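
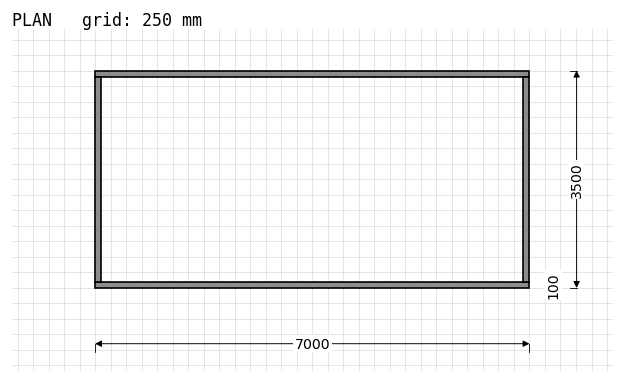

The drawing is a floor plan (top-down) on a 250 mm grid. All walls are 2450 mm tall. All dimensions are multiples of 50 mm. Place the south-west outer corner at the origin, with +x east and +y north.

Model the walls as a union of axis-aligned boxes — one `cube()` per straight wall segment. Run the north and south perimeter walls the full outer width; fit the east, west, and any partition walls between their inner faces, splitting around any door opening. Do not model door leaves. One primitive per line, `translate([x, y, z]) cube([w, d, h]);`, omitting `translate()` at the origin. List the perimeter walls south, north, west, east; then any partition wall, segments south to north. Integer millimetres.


cube([7000, 100, 2450]);
translate([0, 3400, 0]) cube([7000, 100, 2450]);
translate([0, 100, 0]) cube([100, 3300, 2450]);
translate([6900, 100, 0]) cube([100, 3300, 2450]);


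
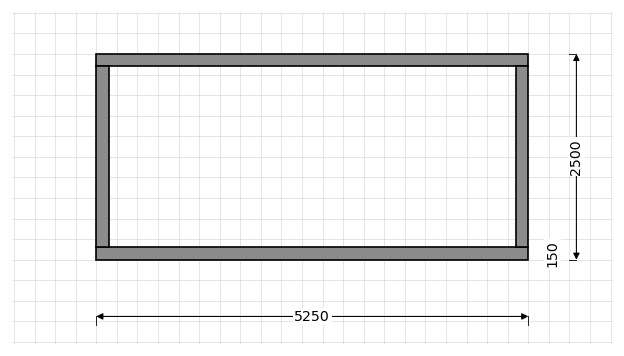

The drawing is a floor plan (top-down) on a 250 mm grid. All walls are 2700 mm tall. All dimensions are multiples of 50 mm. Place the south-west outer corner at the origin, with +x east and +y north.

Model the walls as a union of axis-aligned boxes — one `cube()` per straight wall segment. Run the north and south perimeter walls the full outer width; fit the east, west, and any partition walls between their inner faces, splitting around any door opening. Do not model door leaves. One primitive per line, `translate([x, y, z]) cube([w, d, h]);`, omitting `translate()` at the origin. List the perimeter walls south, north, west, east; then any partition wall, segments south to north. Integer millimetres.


cube([5250, 150, 2700]);
translate([0, 2350, 0]) cube([5250, 150, 2700]);
translate([0, 150, 0]) cube([150, 2200, 2700]);
translate([5100, 150, 0]) cube([150, 2200, 2700]);


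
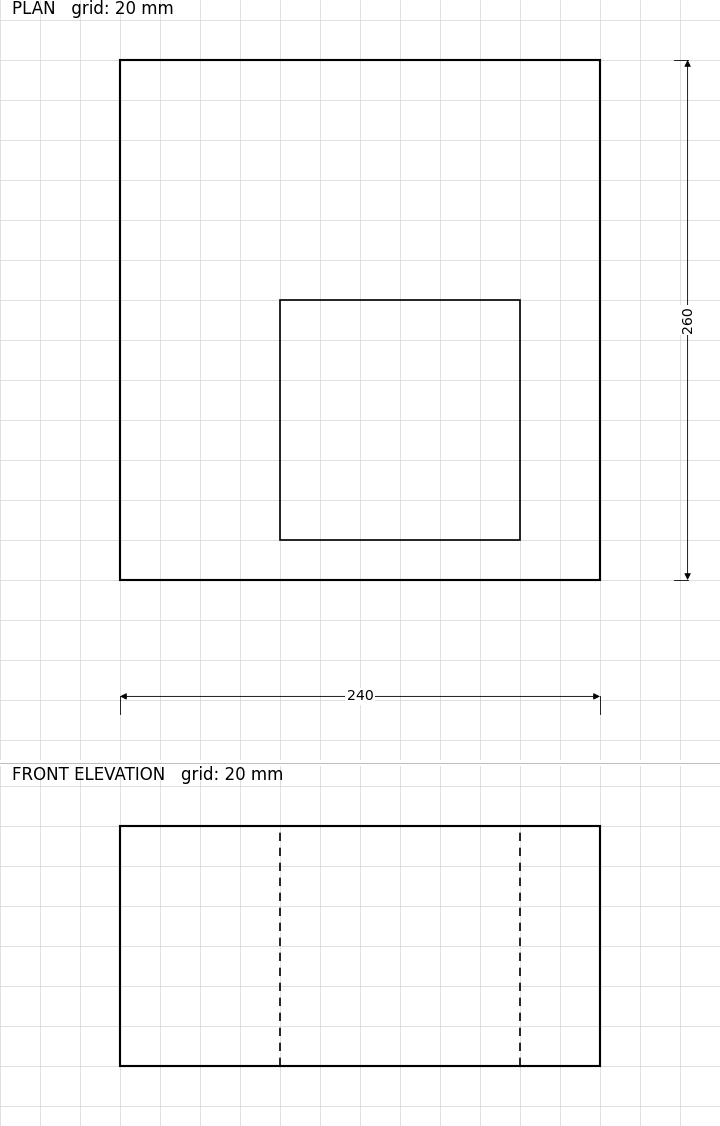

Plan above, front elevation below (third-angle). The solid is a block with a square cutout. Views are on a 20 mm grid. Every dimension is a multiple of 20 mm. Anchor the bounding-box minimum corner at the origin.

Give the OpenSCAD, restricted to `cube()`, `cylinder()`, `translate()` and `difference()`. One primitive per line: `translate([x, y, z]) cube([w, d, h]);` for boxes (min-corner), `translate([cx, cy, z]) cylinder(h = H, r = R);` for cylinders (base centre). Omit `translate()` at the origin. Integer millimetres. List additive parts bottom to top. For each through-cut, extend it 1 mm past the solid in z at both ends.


difference() {
  cube([240, 260, 120]);
  translate([80, 20, -1]) cube([120, 120, 122]);
}


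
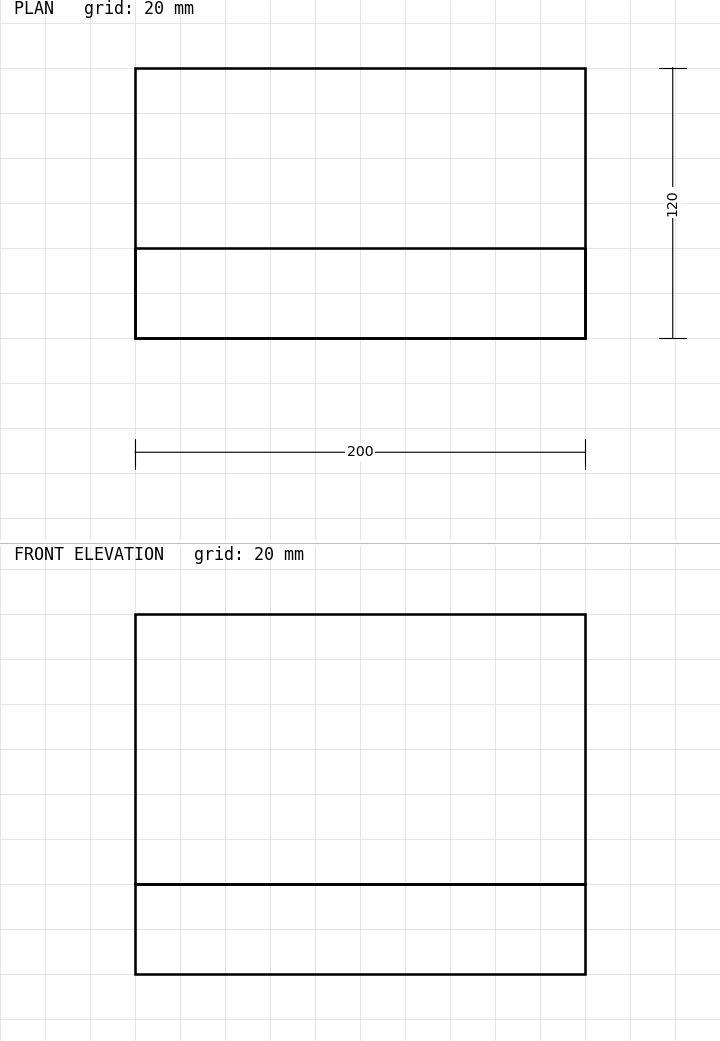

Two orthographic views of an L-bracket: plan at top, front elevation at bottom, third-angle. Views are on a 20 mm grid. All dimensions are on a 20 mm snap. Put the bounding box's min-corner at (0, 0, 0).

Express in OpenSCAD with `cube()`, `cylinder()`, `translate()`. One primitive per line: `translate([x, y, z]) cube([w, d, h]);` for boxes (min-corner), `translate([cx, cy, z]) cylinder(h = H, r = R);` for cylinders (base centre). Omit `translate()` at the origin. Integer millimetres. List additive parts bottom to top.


cube([200, 120, 40]);
translate([0, 0, 40]) cube([200, 40, 120]);


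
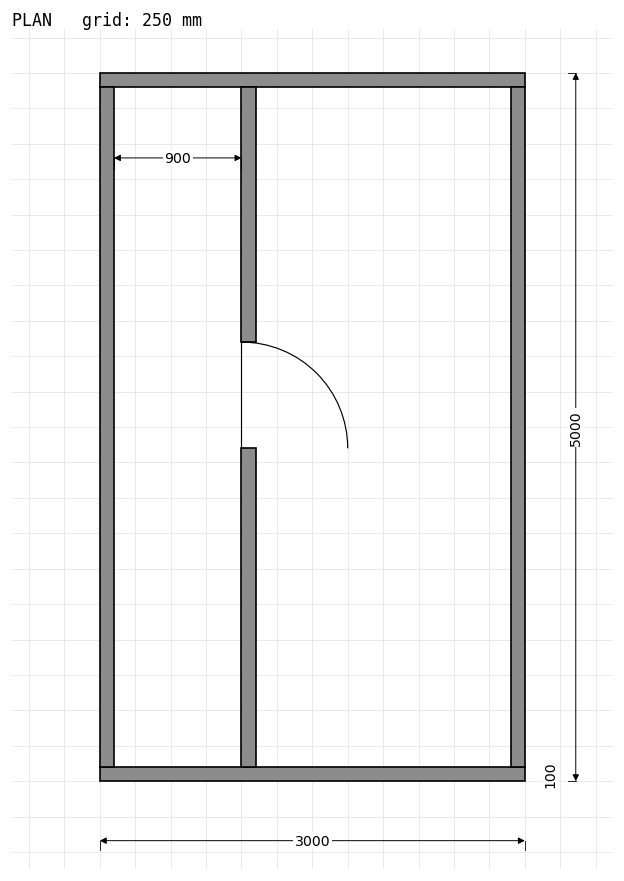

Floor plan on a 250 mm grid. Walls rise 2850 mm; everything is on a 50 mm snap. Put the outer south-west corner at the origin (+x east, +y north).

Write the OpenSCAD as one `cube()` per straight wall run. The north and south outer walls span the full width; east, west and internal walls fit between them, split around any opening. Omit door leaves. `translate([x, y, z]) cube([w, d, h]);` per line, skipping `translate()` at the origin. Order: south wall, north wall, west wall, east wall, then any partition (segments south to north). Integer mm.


cube([3000, 100, 2850]);
translate([0, 4900, 0]) cube([3000, 100, 2850]);
translate([0, 100, 0]) cube([100, 4800, 2850]);
translate([2900, 100, 0]) cube([100, 4800, 2850]);
translate([1000, 100, 0]) cube([100, 2250, 2850]);
translate([1000, 3100, 0]) cube([100, 1800, 2850]);


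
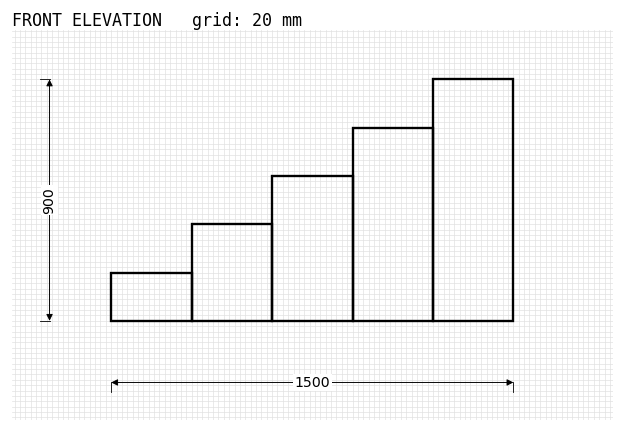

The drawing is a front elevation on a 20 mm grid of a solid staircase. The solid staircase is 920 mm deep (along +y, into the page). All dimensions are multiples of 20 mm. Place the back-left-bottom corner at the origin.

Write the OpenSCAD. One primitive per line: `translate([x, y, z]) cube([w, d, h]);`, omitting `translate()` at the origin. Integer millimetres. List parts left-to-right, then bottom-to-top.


cube([300, 920, 180]);
translate([300, 0, 0]) cube([300, 920, 360]);
translate([600, 0, 0]) cube([300, 920, 540]);
translate([900, 0, 0]) cube([300, 920, 720]);
translate([1200, 0, 0]) cube([300, 920, 900]);


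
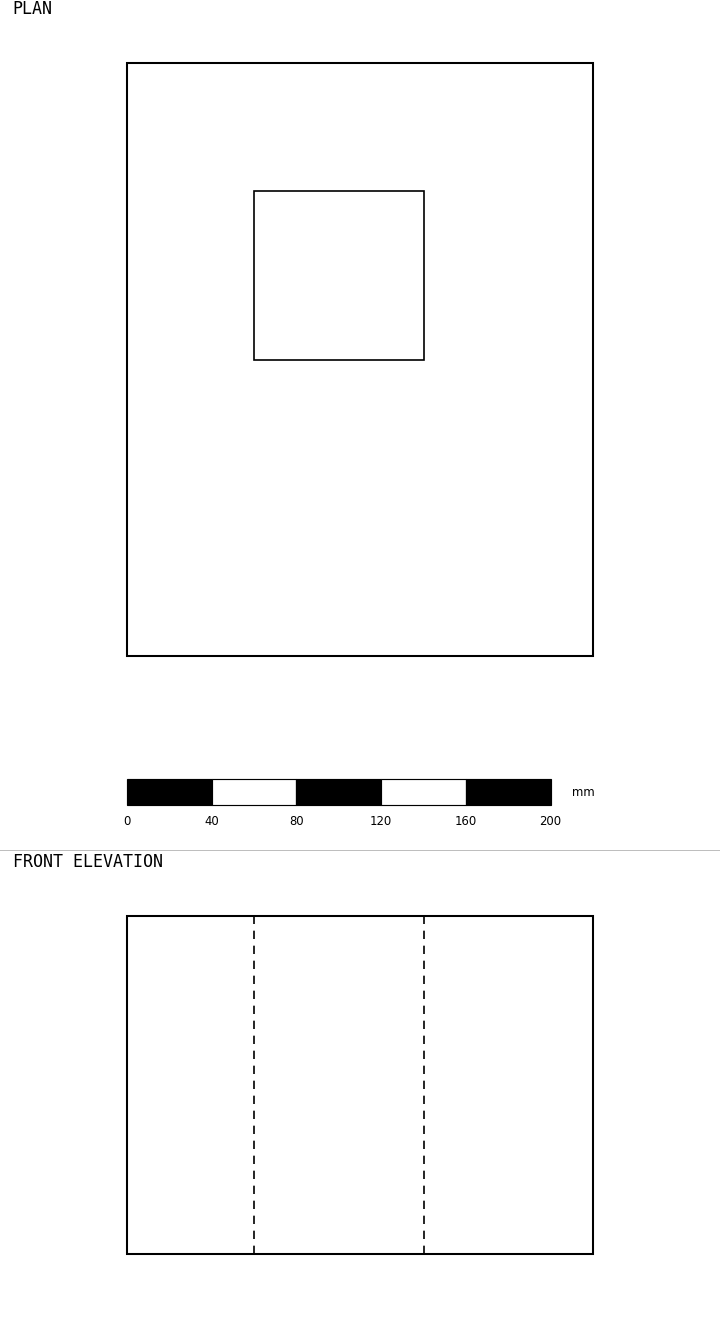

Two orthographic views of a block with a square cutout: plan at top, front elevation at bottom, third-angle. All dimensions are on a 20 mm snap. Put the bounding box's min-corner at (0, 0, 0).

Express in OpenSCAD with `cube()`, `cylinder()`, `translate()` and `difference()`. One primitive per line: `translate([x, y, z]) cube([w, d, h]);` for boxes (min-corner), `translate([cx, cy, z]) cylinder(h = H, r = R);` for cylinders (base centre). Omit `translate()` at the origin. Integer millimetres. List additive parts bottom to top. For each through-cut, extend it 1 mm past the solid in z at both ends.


difference() {
  cube([220, 280, 160]);
  translate([60, 140, -1]) cube([80, 80, 162]);
}


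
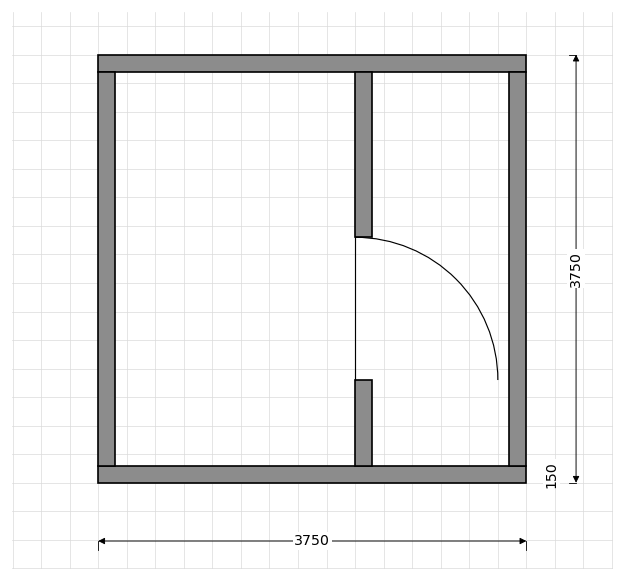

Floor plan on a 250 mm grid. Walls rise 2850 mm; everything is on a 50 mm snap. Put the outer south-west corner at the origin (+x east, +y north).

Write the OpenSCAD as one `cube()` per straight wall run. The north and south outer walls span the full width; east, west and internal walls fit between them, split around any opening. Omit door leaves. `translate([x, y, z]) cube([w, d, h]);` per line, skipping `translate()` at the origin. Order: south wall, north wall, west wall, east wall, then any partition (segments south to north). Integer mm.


cube([3750, 150, 2850]);
translate([0, 3600, 0]) cube([3750, 150, 2850]);
translate([0, 150, 0]) cube([150, 3450, 2850]);
translate([3600, 150, 0]) cube([150, 3450, 2850]);
translate([2250, 150, 0]) cube([150, 750, 2850]);
translate([2250, 2150, 0]) cube([150, 1450, 2850]);


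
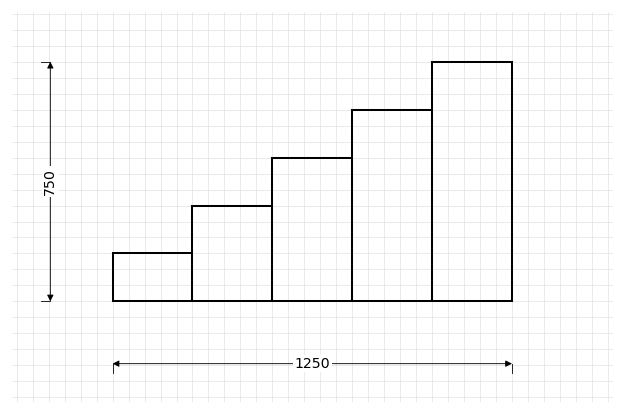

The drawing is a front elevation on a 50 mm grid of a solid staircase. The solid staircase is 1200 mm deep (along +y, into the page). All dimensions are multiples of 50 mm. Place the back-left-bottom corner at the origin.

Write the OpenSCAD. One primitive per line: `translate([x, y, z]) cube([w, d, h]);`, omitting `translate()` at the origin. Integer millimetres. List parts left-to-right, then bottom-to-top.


cube([250, 1200, 150]);
translate([250, 0, 0]) cube([250, 1200, 300]);
translate([500, 0, 0]) cube([250, 1200, 450]);
translate([750, 0, 0]) cube([250, 1200, 600]);
translate([1000, 0, 0]) cube([250, 1200, 750]);


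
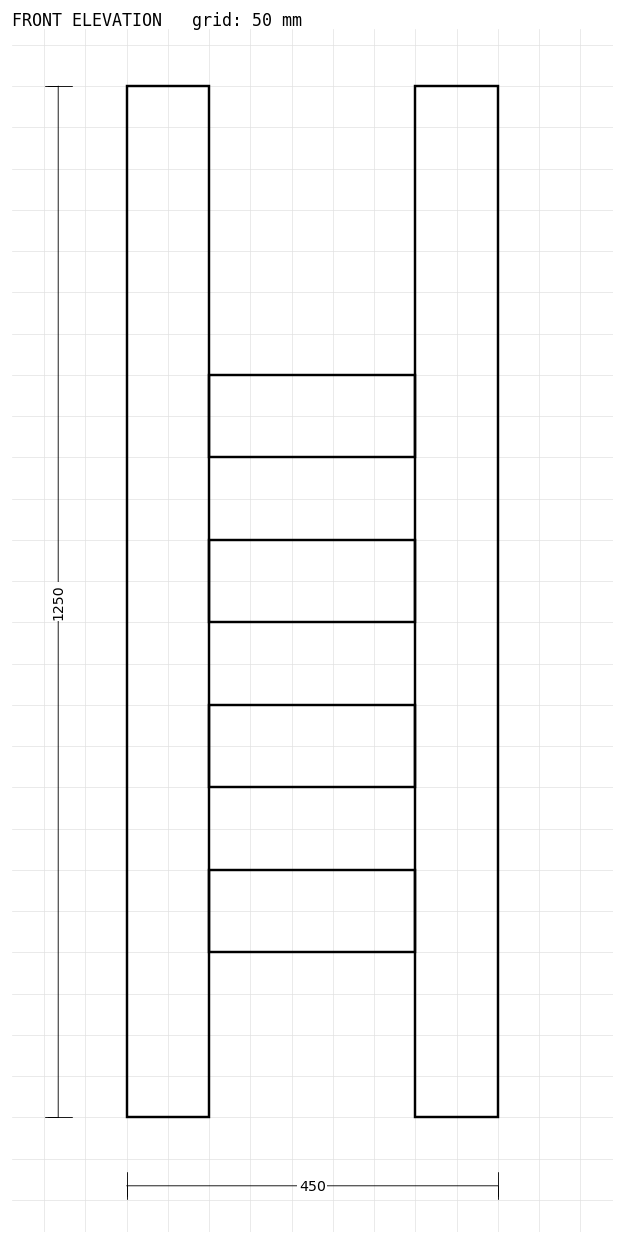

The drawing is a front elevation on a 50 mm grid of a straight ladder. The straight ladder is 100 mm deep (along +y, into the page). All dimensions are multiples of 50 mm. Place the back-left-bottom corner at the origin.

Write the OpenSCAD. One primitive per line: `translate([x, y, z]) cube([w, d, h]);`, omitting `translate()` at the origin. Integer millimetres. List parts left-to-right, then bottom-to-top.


cube([100, 100, 1250]);
translate([100, 0, 200]) cube([250, 100, 100]);
translate([100, 0, 400]) cube([250, 100, 100]);
translate([100, 0, 600]) cube([250, 100, 100]);
translate([100, 0, 800]) cube([250, 100, 100]);
translate([350, 0, 0]) cube([100, 100, 1250]);


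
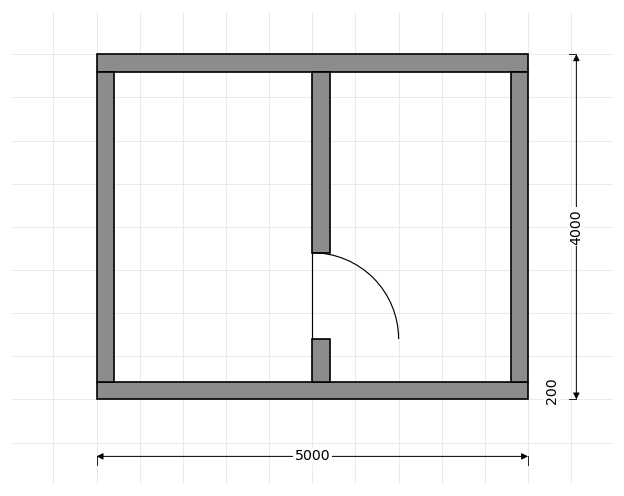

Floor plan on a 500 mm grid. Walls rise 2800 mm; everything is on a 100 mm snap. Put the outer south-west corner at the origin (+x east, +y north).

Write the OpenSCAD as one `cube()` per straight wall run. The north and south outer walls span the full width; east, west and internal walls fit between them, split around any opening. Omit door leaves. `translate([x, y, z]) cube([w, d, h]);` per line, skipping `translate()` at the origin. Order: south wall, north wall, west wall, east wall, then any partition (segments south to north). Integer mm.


cube([5000, 200, 2800]);
translate([0, 3800, 0]) cube([5000, 200, 2800]);
translate([0, 200, 0]) cube([200, 3600, 2800]);
translate([4800, 200, 0]) cube([200, 3600, 2800]);
translate([2500, 200, 0]) cube([200, 500, 2800]);
translate([2500, 1700, 0]) cube([200, 2100, 2800]);


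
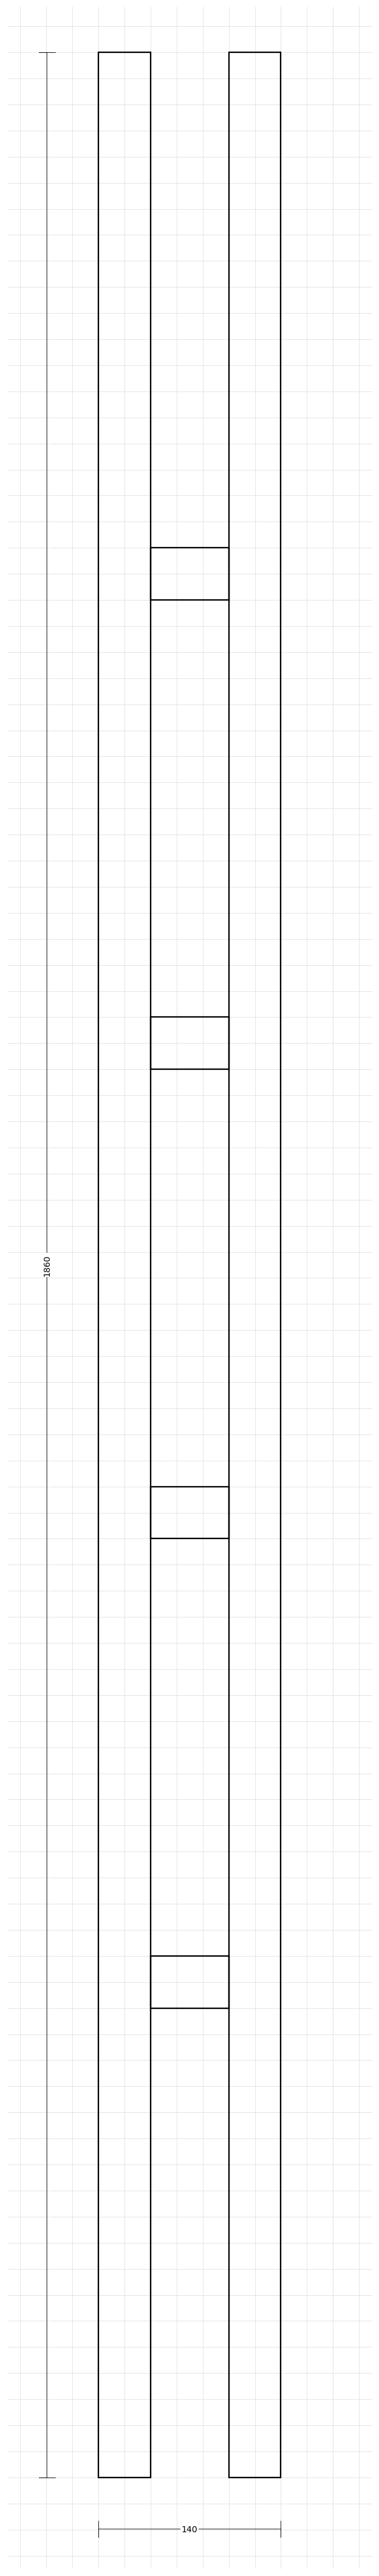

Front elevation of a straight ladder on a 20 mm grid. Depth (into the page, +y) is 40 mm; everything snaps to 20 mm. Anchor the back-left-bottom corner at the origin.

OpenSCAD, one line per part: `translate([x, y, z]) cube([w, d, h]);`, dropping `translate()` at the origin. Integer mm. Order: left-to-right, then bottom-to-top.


cube([40, 40, 1860]);
translate([40, 0, 360]) cube([60, 40, 40]);
translate([40, 0, 720]) cube([60, 40, 40]);
translate([40, 0, 1080]) cube([60, 40, 40]);
translate([40, 0, 1440]) cube([60, 40, 40]);
translate([100, 0, 0]) cube([40, 40, 1860]);


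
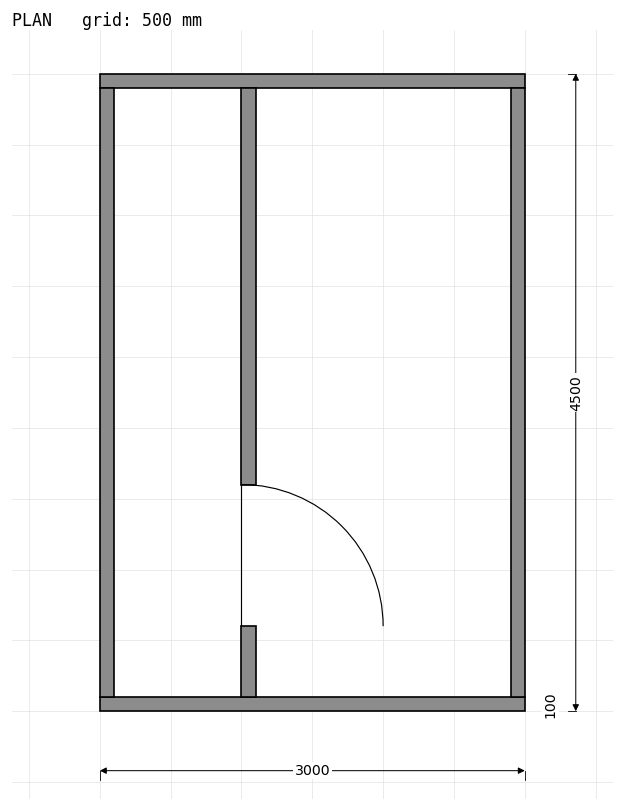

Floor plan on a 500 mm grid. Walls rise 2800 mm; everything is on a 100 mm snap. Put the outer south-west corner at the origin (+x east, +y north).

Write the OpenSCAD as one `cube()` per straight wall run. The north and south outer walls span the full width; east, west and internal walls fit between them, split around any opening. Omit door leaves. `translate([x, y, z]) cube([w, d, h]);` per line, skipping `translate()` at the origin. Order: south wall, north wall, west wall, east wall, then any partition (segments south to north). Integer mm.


cube([3000, 100, 2800]);
translate([0, 4400, 0]) cube([3000, 100, 2800]);
translate([0, 100, 0]) cube([100, 4300, 2800]);
translate([2900, 100, 0]) cube([100, 4300, 2800]);
translate([1000, 100, 0]) cube([100, 500, 2800]);
translate([1000, 1600, 0]) cube([100, 2800, 2800]);


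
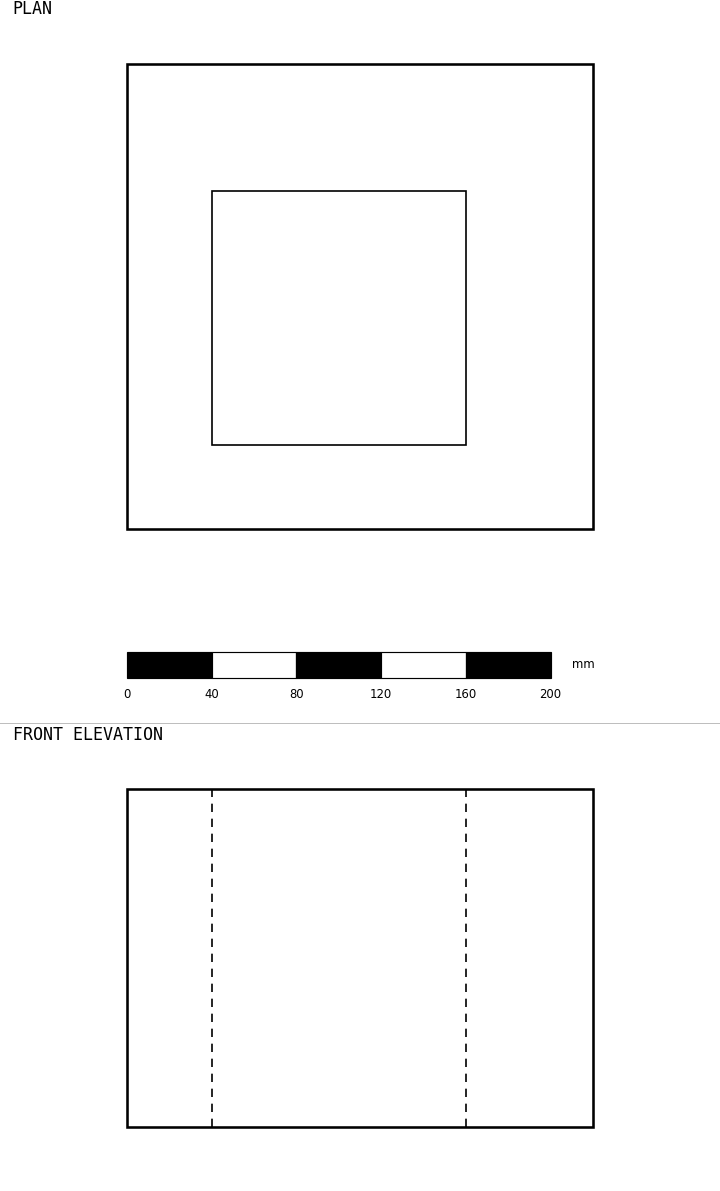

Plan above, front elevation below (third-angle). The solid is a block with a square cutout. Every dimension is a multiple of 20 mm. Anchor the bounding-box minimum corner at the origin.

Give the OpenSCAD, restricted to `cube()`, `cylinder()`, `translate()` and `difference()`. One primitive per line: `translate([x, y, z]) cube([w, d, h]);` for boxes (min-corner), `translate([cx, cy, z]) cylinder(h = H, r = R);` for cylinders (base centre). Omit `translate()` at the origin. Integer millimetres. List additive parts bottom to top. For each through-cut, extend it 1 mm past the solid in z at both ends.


difference() {
  cube([220, 220, 160]);
  translate([40, 40, -1]) cube([120, 120, 162]);
}


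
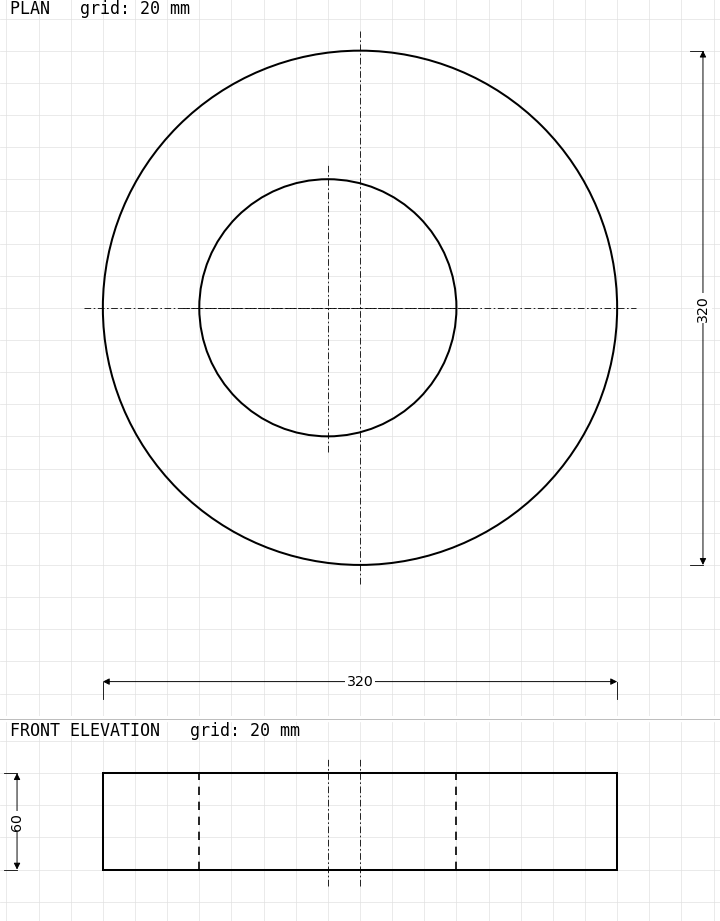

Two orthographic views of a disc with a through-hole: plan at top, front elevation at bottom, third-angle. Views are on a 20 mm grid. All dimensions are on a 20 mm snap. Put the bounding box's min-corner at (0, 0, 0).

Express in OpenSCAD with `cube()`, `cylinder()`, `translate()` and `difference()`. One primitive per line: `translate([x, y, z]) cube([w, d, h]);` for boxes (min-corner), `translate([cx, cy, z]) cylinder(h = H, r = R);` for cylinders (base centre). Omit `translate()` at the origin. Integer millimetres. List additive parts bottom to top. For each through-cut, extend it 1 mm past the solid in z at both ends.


difference() {
  translate([160, 160, 0]) cylinder(h = 60, r = 160);
  translate([140, 160, -1]) cylinder(h = 62, r = 80);
}


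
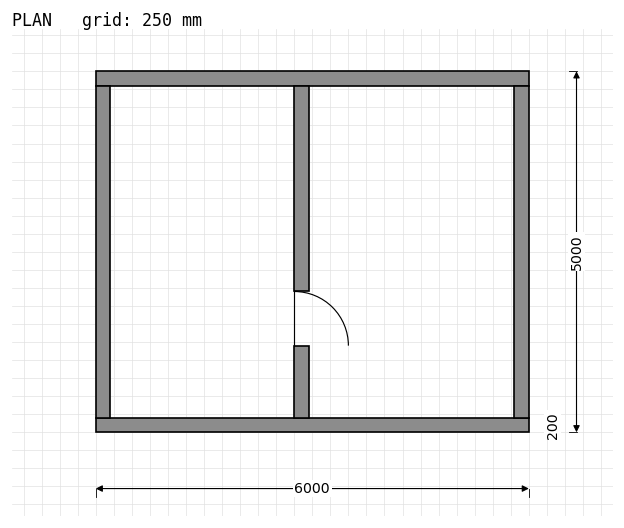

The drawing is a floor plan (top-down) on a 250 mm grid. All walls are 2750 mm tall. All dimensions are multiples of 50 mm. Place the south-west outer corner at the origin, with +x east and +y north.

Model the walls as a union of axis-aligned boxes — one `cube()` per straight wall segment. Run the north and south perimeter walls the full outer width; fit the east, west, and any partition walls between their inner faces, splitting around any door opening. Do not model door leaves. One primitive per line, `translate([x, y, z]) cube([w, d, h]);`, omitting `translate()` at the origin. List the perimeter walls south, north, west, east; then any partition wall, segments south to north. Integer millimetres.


cube([6000, 200, 2750]);
translate([0, 4800, 0]) cube([6000, 200, 2750]);
translate([0, 200, 0]) cube([200, 4600, 2750]);
translate([5800, 200, 0]) cube([200, 4600, 2750]);
translate([2750, 200, 0]) cube([200, 1000, 2750]);
translate([2750, 1950, 0]) cube([200, 2850, 2750]);


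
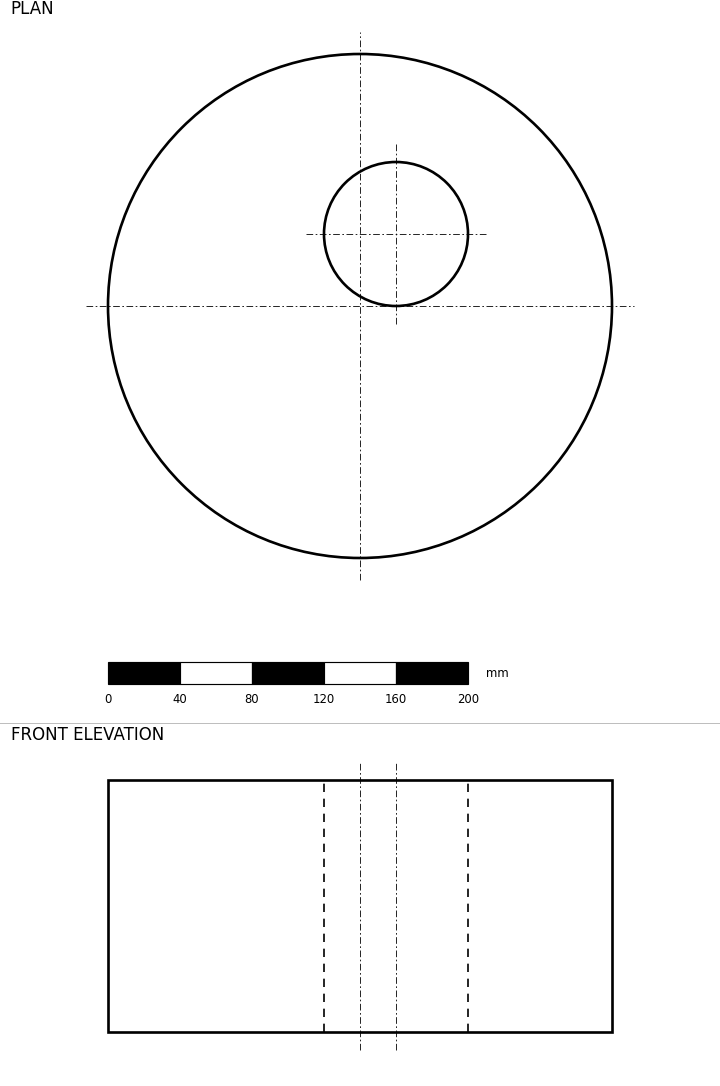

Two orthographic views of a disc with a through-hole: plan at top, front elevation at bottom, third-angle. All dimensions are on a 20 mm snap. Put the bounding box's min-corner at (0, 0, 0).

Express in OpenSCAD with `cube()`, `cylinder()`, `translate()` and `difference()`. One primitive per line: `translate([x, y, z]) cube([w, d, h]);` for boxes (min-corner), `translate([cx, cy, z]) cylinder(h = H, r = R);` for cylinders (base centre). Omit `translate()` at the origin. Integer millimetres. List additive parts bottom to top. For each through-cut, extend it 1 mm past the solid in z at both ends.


difference() {
  translate([140, 140, 0]) cylinder(h = 140, r = 140);
  translate([160, 180, -1]) cylinder(h = 142, r = 40);
}


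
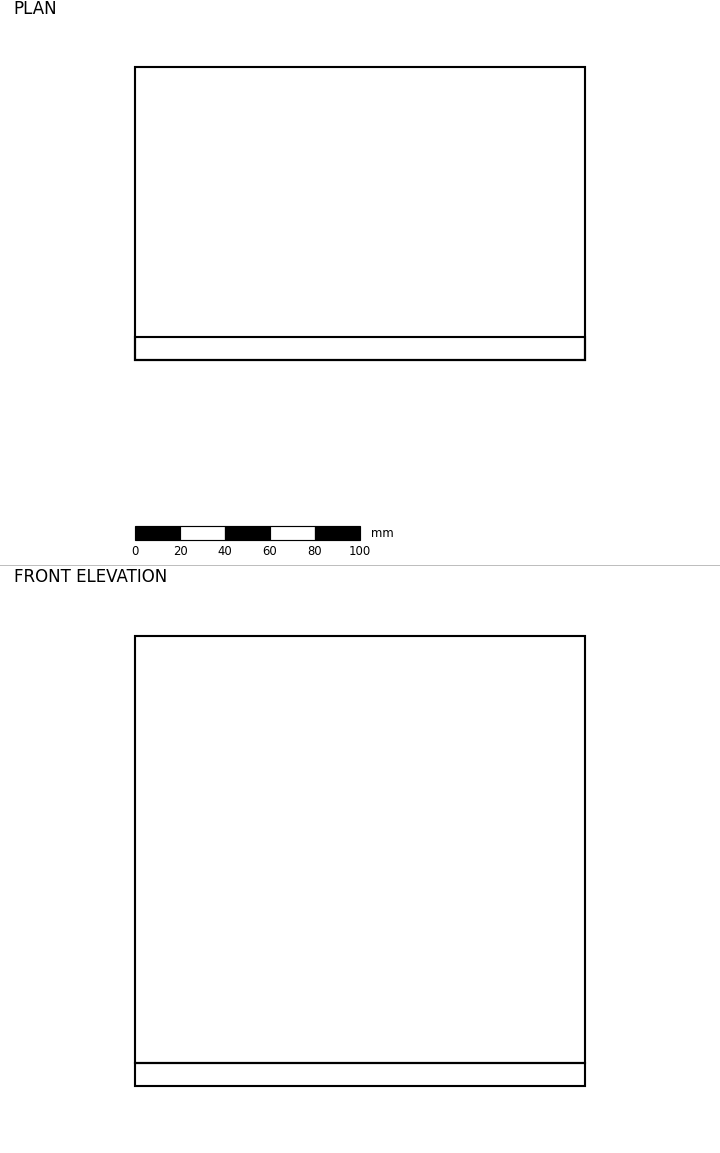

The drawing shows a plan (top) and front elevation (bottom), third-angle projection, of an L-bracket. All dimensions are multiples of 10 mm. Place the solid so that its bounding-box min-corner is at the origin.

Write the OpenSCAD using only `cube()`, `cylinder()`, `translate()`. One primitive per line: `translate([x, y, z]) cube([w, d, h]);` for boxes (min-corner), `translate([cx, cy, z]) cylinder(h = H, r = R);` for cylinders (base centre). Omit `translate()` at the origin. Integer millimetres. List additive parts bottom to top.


cube([200, 130, 10]);
translate([0, 0, 10]) cube([200, 10, 190]);


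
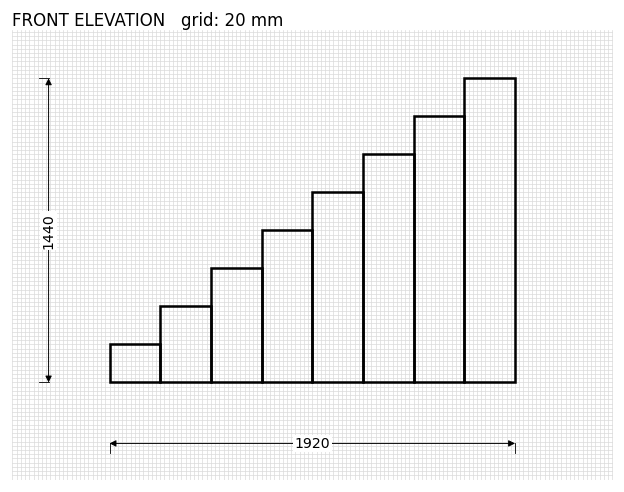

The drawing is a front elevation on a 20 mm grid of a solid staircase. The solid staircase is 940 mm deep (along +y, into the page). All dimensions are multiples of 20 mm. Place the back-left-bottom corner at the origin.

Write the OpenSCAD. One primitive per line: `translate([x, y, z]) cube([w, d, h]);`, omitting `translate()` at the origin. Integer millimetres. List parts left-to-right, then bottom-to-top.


cube([240, 940, 180]);
translate([240, 0, 0]) cube([240, 940, 360]);
translate([480, 0, 0]) cube([240, 940, 540]);
translate([720, 0, 0]) cube([240, 940, 720]);
translate([960, 0, 0]) cube([240, 940, 900]);
translate([1200, 0, 0]) cube([240, 940, 1080]);
translate([1440, 0, 0]) cube([240, 940, 1260]);
translate([1680, 0, 0]) cube([240, 940, 1440]);


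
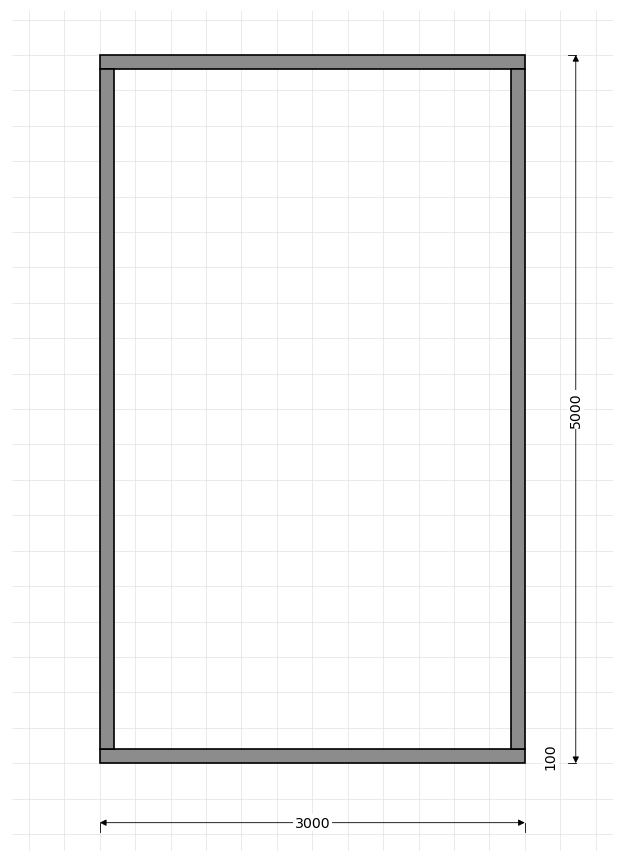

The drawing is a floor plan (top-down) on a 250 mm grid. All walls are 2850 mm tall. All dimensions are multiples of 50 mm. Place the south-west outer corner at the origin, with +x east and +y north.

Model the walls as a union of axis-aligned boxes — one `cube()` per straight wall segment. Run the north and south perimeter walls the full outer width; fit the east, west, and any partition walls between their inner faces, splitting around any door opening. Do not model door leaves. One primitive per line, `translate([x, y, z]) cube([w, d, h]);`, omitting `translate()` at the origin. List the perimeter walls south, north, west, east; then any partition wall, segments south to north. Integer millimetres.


cube([3000, 100, 2850]);
translate([0, 4900, 0]) cube([3000, 100, 2850]);
translate([0, 100, 0]) cube([100, 4800, 2850]);
translate([2900, 100, 0]) cube([100, 4800, 2850]);


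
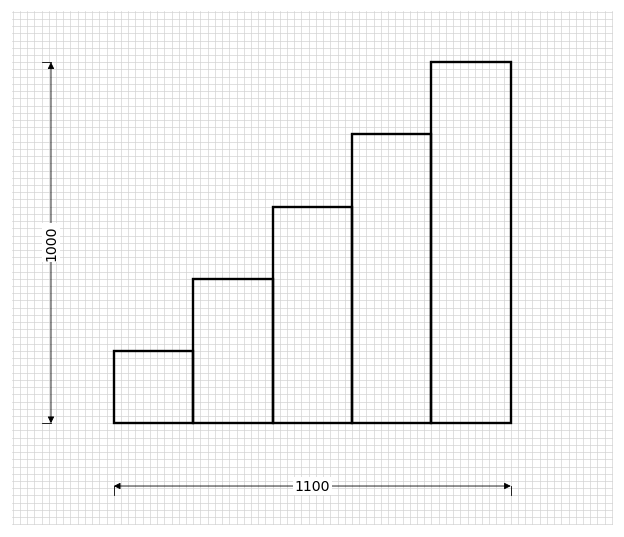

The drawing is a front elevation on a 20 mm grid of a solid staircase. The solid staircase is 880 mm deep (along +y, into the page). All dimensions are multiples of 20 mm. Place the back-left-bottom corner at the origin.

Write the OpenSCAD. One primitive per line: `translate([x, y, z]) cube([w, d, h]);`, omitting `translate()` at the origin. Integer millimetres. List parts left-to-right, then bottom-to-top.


cube([220, 880, 200]);
translate([220, 0, 0]) cube([220, 880, 400]);
translate([440, 0, 0]) cube([220, 880, 600]);
translate([660, 0, 0]) cube([220, 880, 800]);
translate([880, 0, 0]) cube([220, 880, 1000]);


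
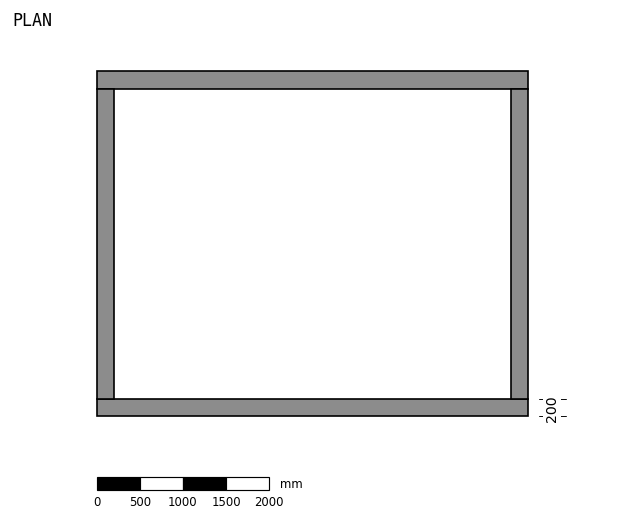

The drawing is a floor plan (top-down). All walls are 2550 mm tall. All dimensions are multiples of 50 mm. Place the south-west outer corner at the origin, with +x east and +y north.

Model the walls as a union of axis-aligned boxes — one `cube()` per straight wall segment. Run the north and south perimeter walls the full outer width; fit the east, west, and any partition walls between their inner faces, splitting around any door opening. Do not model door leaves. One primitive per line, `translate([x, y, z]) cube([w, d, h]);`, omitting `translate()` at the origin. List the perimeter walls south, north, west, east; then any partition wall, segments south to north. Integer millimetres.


cube([5000, 200, 2550]);
translate([0, 3800, 0]) cube([5000, 200, 2550]);
translate([0, 200, 0]) cube([200, 3600, 2550]);
translate([4800, 200, 0]) cube([200, 3600, 2550]);


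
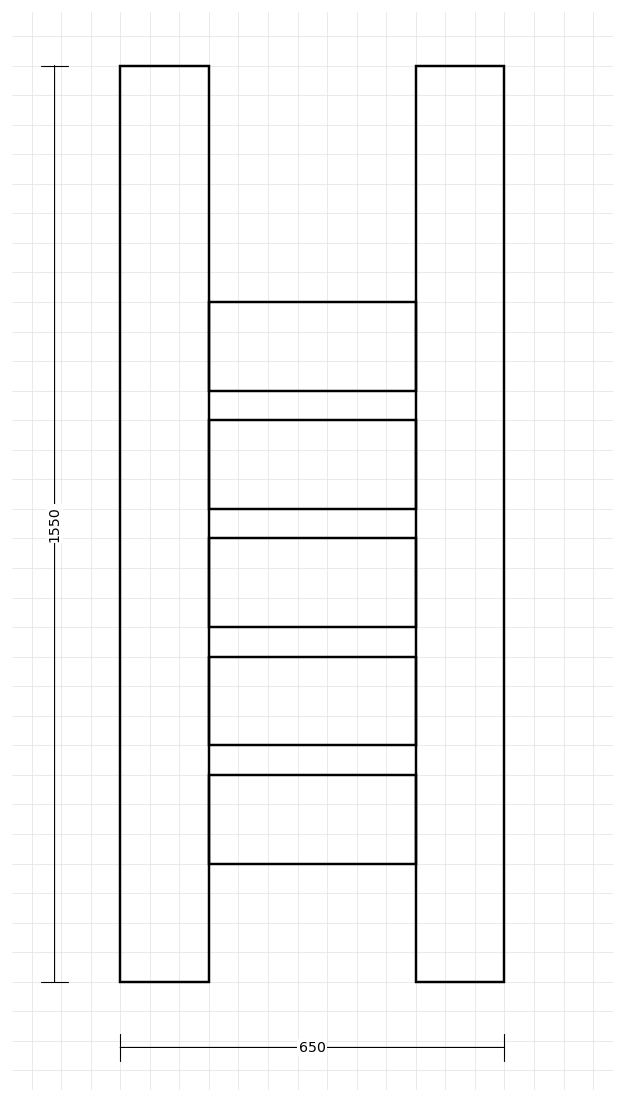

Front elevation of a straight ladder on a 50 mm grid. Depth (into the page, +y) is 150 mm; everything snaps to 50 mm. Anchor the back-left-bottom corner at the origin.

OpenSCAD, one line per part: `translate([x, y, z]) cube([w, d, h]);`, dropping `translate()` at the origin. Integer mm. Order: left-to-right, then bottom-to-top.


cube([150, 150, 1550]);
translate([150, 0, 200]) cube([350, 150, 150]);
translate([150, 0, 400]) cube([350, 150, 150]);
translate([150, 0, 600]) cube([350, 150, 150]);
translate([150, 0, 800]) cube([350, 150, 150]);
translate([150, 0, 1000]) cube([350, 150, 150]);
translate([500, 0, 0]) cube([150, 150, 1550]);


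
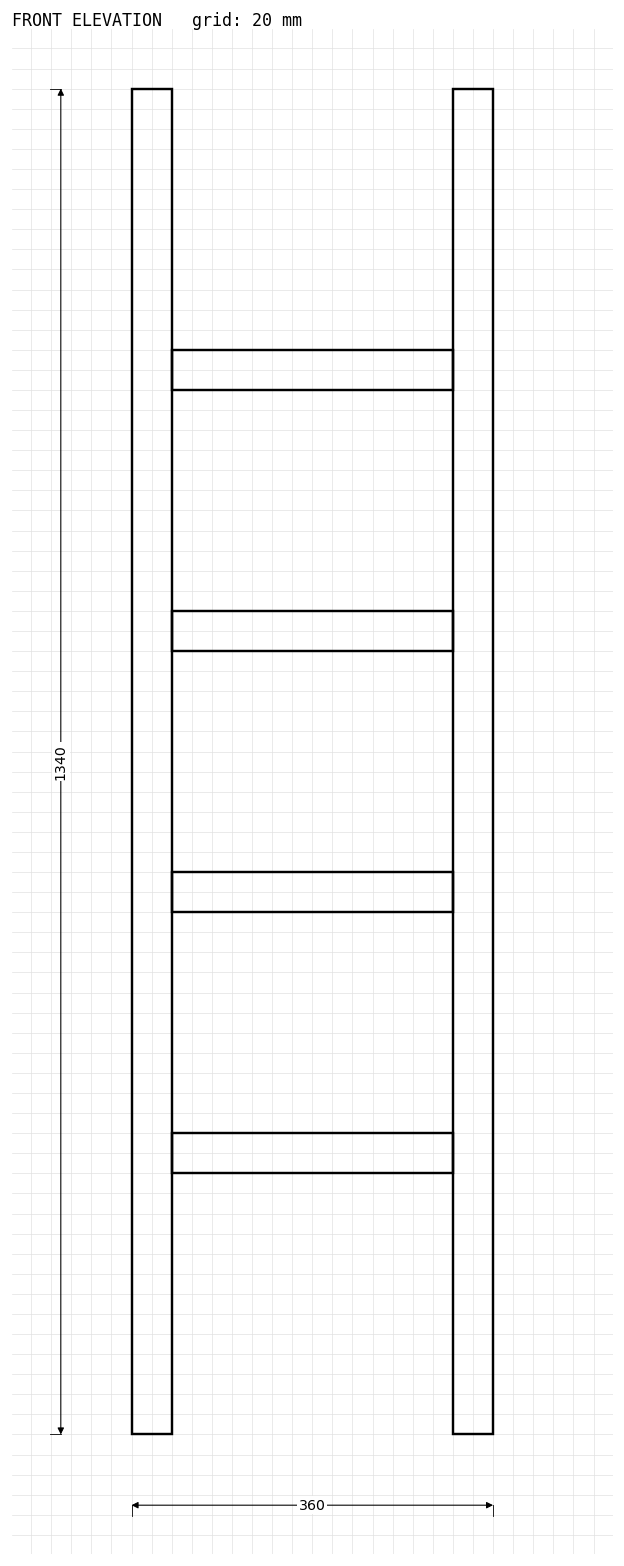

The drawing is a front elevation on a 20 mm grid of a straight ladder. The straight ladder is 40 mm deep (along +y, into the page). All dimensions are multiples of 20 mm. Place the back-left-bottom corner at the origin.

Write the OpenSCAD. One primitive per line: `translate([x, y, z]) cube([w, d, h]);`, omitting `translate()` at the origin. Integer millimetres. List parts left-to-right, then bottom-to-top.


cube([40, 40, 1340]);
translate([40, 0, 260]) cube([280, 40, 40]);
translate([40, 0, 520]) cube([280, 40, 40]);
translate([40, 0, 780]) cube([280, 40, 40]);
translate([40, 0, 1040]) cube([280, 40, 40]);
translate([320, 0, 0]) cube([40, 40, 1340]);


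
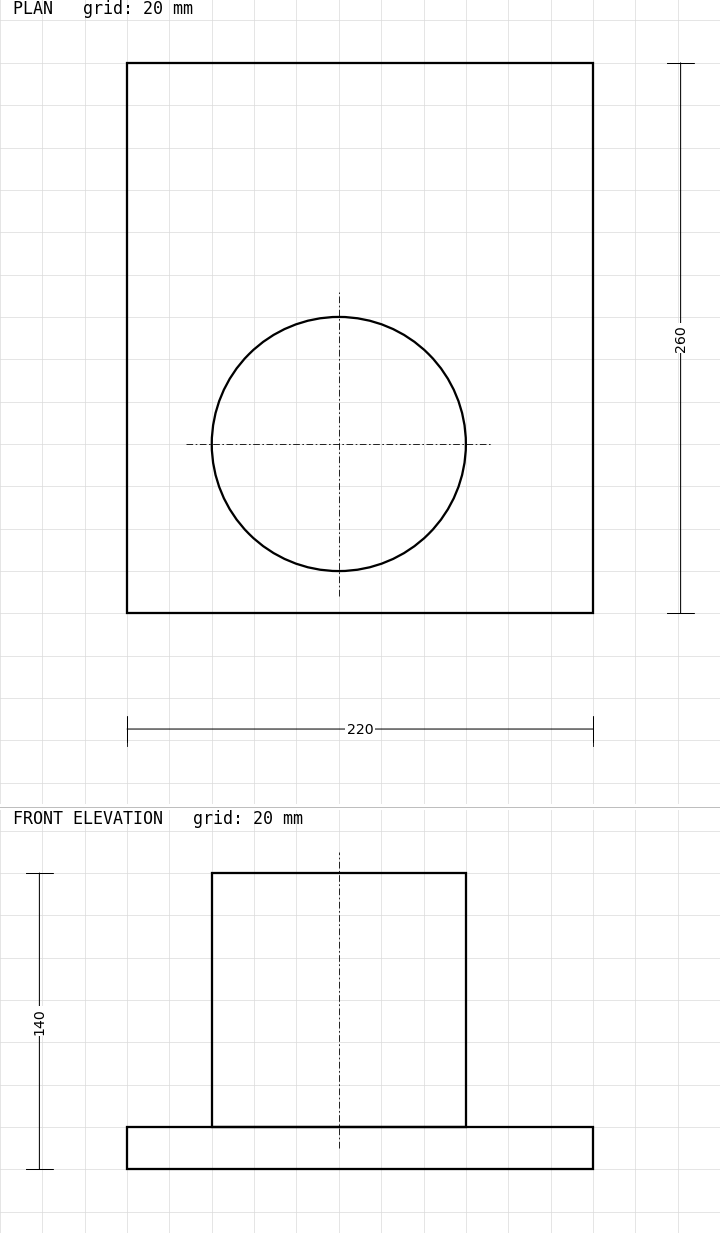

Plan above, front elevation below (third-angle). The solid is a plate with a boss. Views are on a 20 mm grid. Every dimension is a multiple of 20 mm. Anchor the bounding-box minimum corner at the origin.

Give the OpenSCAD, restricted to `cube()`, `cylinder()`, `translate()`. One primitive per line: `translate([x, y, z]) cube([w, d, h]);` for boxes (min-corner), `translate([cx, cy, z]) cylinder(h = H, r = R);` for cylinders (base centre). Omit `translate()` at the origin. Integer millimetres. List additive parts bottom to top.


cube([220, 260, 20]);
translate([100, 80, 20]) cylinder(h = 120, r = 60);


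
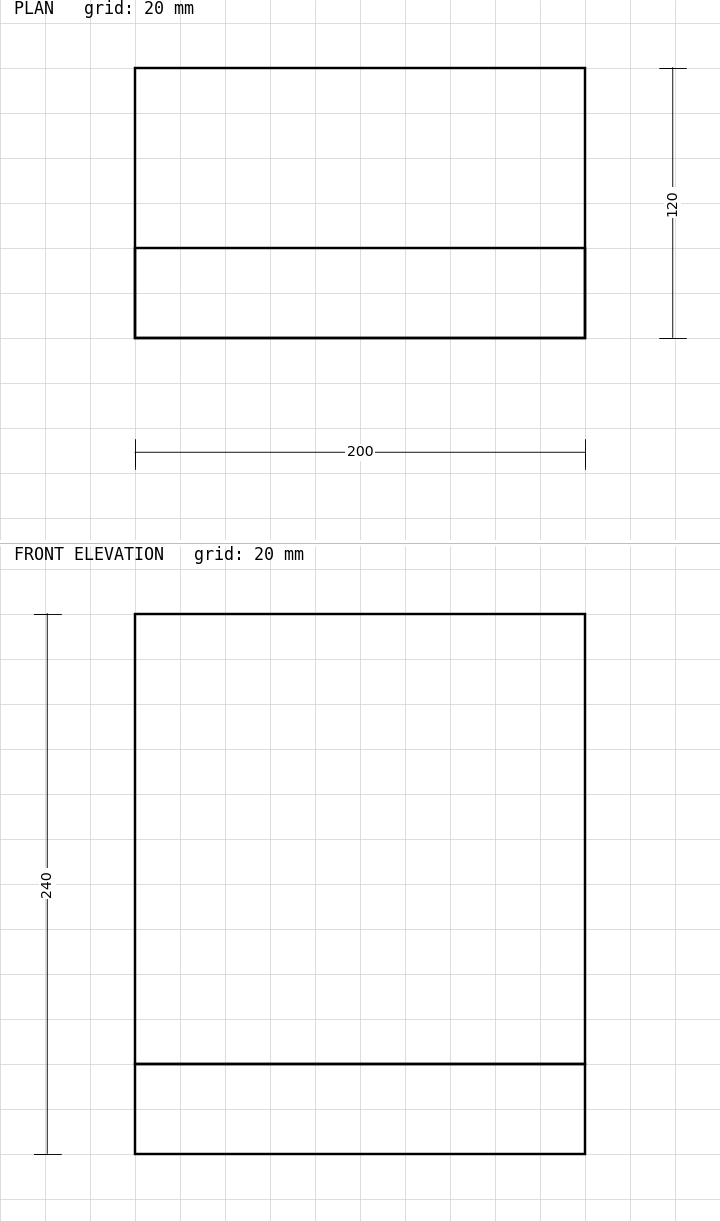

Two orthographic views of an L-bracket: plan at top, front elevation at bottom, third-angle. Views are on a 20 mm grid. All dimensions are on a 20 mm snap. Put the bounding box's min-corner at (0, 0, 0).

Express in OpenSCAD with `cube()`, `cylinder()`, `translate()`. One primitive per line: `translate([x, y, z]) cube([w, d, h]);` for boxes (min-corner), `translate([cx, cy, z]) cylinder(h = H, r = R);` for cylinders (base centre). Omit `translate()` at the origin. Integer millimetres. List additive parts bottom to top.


cube([200, 120, 40]);
translate([0, 0, 40]) cube([200, 40, 200]);


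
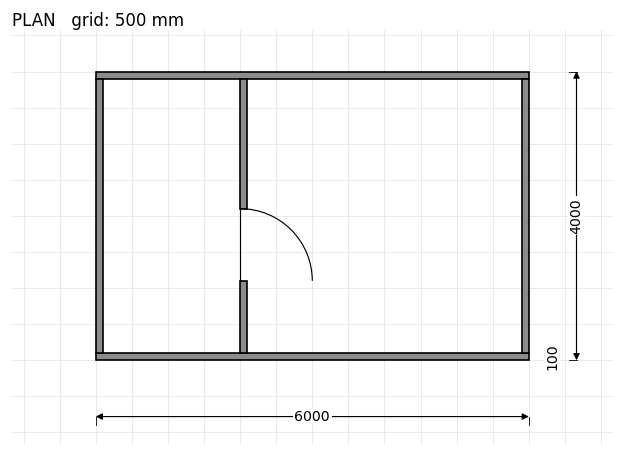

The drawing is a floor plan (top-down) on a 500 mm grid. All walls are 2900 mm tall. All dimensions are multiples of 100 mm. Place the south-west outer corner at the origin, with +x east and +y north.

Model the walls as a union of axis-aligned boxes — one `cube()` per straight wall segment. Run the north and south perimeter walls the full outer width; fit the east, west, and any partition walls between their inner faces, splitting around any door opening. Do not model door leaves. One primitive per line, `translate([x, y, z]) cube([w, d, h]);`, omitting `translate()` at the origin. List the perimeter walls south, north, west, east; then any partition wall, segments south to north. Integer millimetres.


cube([6000, 100, 2900]);
translate([0, 3900, 0]) cube([6000, 100, 2900]);
translate([0, 100, 0]) cube([100, 3800, 2900]);
translate([5900, 100, 0]) cube([100, 3800, 2900]);
translate([2000, 100, 0]) cube([100, 1000, 2900]);
translate([2000, 2100, 0]) cube([100, 1800, 2900]);


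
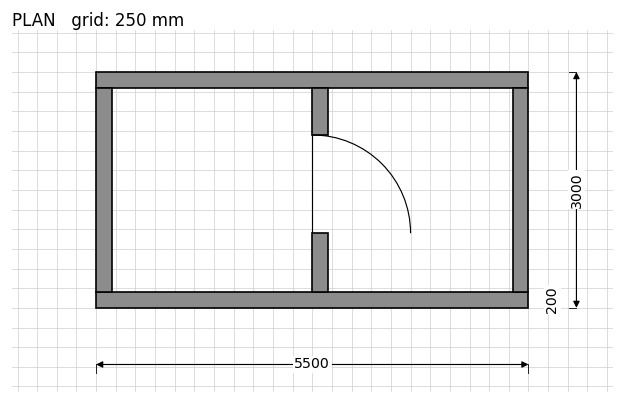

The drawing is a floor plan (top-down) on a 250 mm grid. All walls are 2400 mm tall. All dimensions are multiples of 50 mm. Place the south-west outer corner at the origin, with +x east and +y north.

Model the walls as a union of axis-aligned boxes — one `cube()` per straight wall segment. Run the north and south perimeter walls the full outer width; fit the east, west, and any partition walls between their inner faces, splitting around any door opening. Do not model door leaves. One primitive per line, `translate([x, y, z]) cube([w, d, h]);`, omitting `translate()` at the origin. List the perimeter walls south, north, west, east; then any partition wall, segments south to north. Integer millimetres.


cube([5500, 200, 2400]);
translate([0, 2800, 0]) cube([5500, 200, 2400]);
translate([0, 200, 0]) cube([200, 2600, 2400]);
translate([5300, 200, 0]) cube([200, 2600, 2400]);
translate([2750, 200, 0]) cube([200, 750, 2400]);
translate([2750, 2200, 0]) cube([200, 600, 2400]);


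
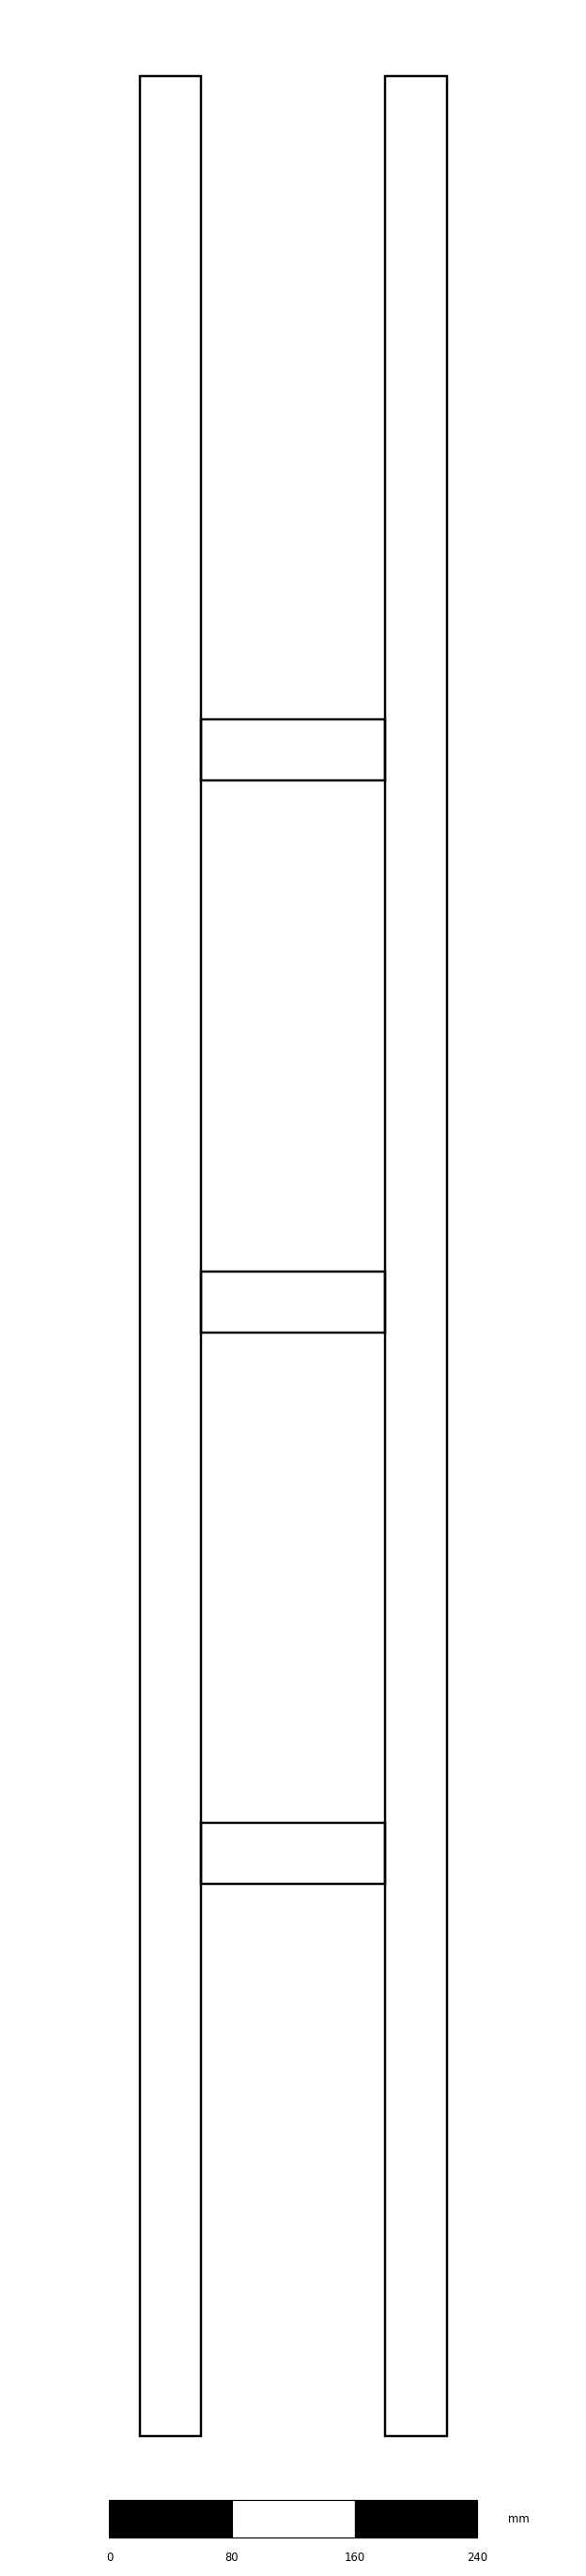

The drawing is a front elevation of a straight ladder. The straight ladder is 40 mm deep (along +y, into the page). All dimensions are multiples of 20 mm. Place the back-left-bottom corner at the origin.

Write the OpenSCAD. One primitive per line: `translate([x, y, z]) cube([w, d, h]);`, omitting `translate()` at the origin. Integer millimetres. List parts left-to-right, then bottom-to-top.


cube([40, 40, 1540]);
translate([40, 0, 360]) cube([120, 40, 40]);
translate([40, 0, 720]) cube([120, 40, 40]);
translate([40, 0, 1080]) cube([120, 40, 40]);
translate([160, 0, 0]) cube([40, 40, 1540]);


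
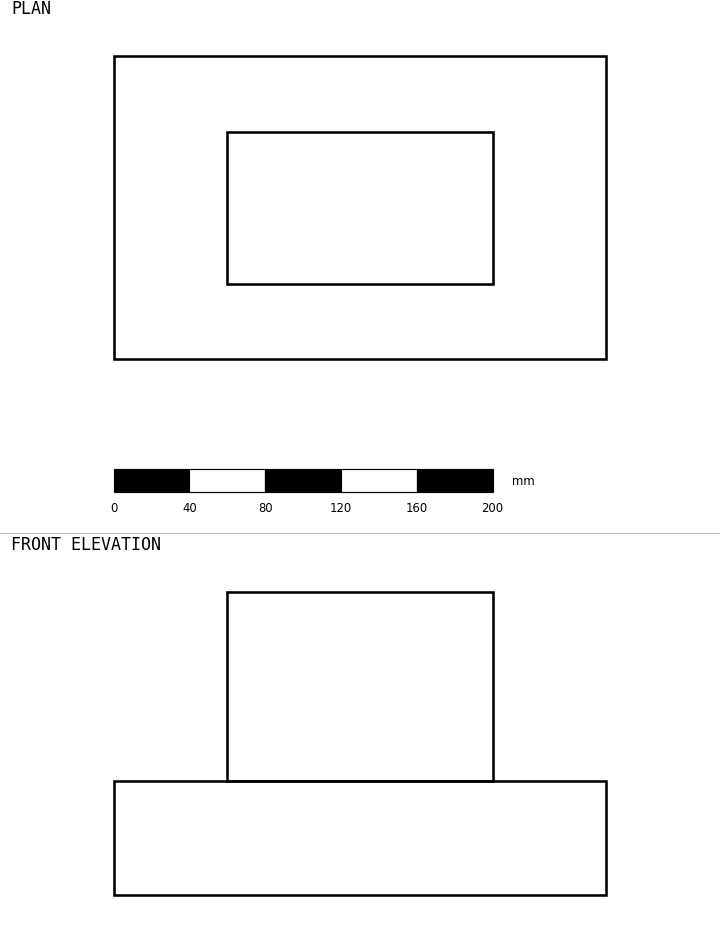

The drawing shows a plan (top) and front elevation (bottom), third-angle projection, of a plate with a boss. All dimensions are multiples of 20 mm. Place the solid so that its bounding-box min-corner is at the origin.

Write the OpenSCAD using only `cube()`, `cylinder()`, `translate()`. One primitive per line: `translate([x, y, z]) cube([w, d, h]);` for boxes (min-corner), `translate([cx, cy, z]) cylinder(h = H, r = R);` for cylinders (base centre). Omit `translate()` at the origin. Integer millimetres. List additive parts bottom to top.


cube([260, 160, 60]);
translate([60, 40, 60]) cube([140, 80, 100]);


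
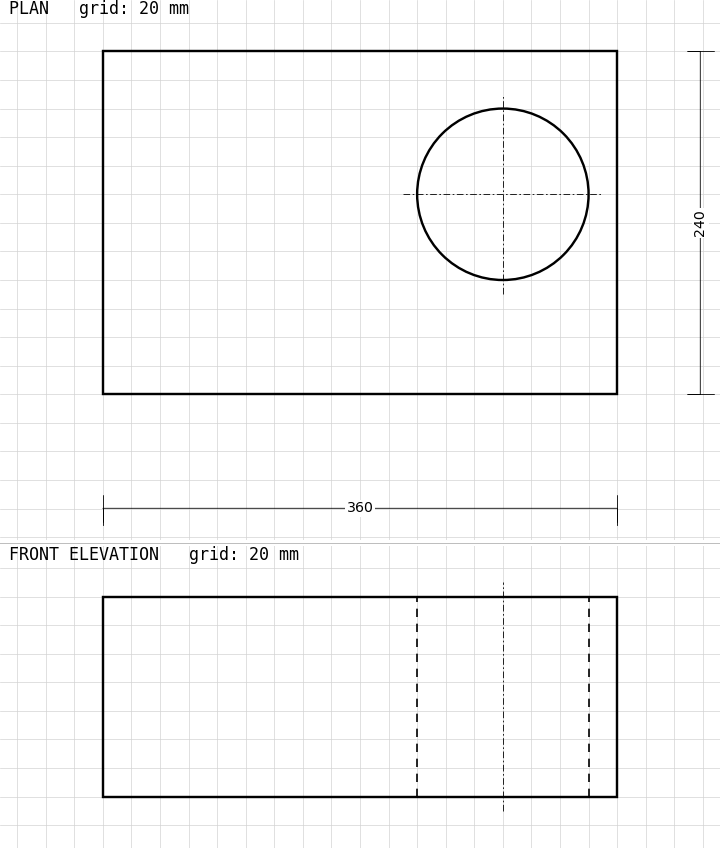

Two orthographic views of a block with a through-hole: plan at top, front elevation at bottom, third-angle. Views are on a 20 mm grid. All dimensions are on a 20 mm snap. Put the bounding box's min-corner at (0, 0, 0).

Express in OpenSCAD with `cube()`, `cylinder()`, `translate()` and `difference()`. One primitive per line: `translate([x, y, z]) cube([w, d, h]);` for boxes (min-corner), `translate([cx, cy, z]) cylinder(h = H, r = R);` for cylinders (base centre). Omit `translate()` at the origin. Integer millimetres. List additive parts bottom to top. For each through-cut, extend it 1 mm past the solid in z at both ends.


difference() {
  cube([360, 240, 140]);
  translate([280, 140, -1]) cylinder(h = 142, r = 60);
}


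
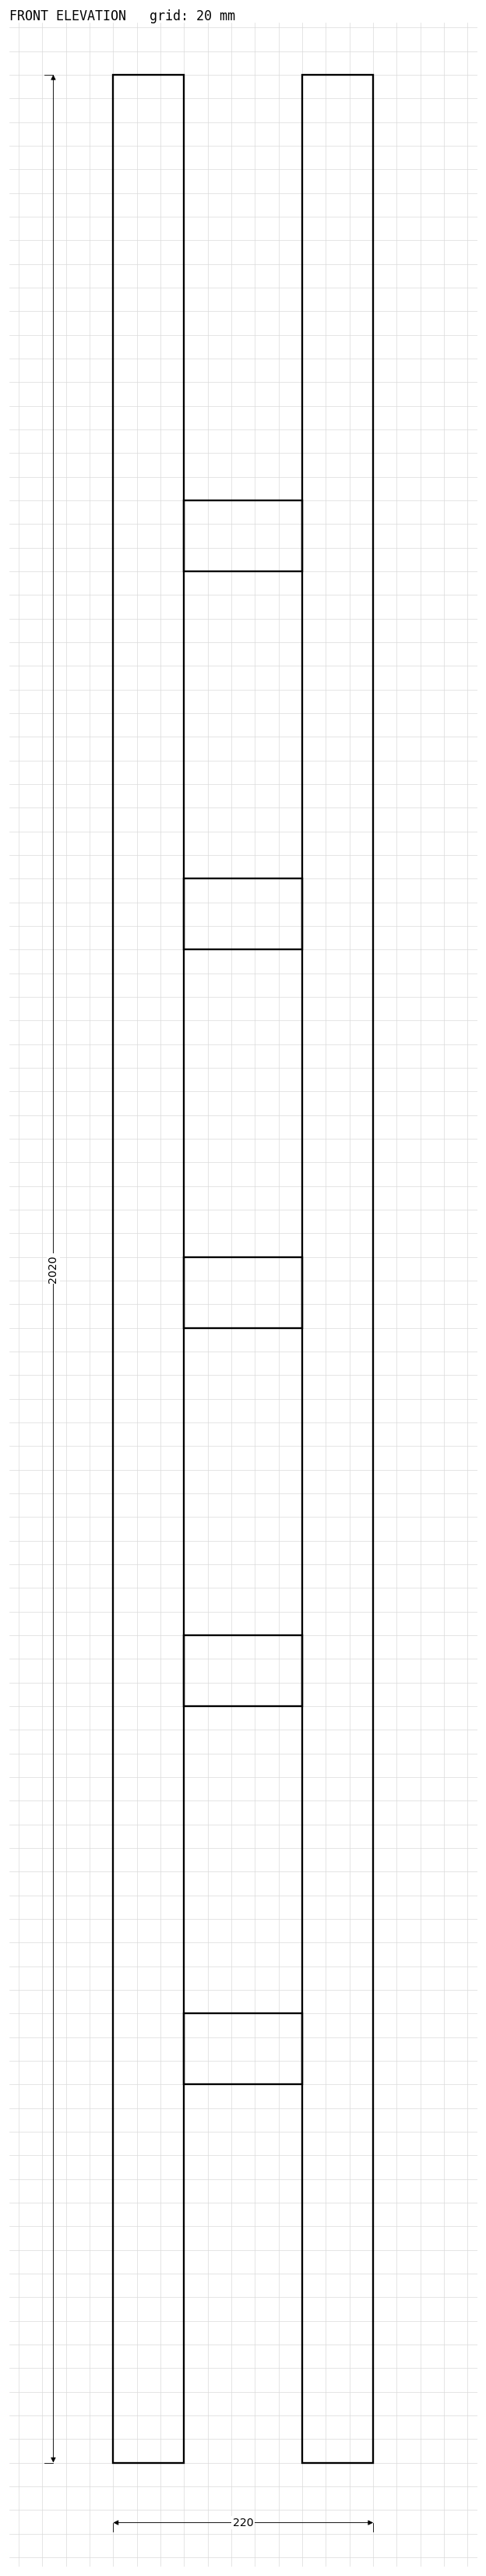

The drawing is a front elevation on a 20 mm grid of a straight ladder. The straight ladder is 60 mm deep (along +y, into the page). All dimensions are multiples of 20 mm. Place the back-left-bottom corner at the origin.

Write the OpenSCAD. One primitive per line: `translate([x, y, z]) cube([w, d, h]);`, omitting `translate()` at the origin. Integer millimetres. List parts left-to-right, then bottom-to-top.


cube([60, 60, 2020]);
translate([60, 0, 320]) cube([100, 60, 60]);
translate([60, 0, 640]) cube([100, 60, 60]);
translate([60, 0, 960]) cube([100, 60, 60]);
translate([60, 0, 1280]) cube([100, 60, 60]);
translate([60, 0, 1600]) cube([100, 60, 60]);
translate([160, 0, 0]) cube([60, 60, 2020]);


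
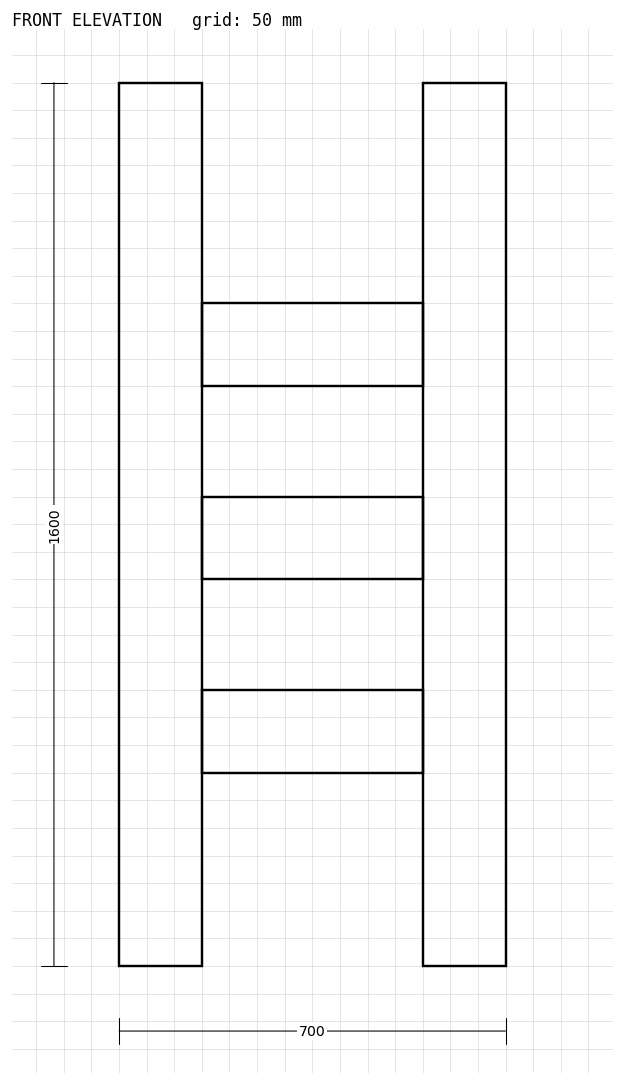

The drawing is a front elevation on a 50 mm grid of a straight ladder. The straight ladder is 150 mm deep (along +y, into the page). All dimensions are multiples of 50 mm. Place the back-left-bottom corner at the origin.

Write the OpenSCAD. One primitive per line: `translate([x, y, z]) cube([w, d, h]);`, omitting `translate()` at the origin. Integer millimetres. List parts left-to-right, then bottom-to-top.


cube([150, 150, 1600]);
translate([150, 0, 350]) cube([400, 150, 150]);
translate([150, 0, 700]) cube([400, 150, 150]);
translate([150, 0, 1050]) cube([400, 150, 150]);
translate([550, 0, 0]) cube([150, 150, 1600]);


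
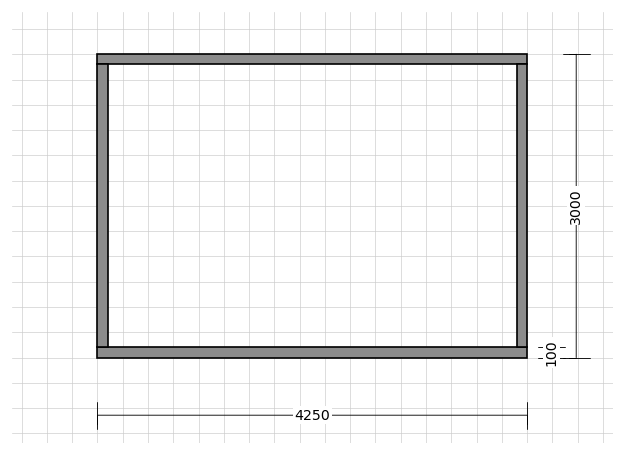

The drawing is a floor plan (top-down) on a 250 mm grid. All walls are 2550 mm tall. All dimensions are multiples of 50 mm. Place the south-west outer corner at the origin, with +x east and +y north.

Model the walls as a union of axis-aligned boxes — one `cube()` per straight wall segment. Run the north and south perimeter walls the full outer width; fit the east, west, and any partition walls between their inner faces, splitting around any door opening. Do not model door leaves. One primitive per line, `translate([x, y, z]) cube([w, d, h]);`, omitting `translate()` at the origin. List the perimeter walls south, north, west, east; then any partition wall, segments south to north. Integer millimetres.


cube([4250, 100, 2550]);
translate([0, 2900, 0]) cube([4250, 100, 2550]);
translate([0, 100, 0]) cube([100, 2800, 2550]);
translate([4150, 100, 0]) cube([100, 2800, 2550]);


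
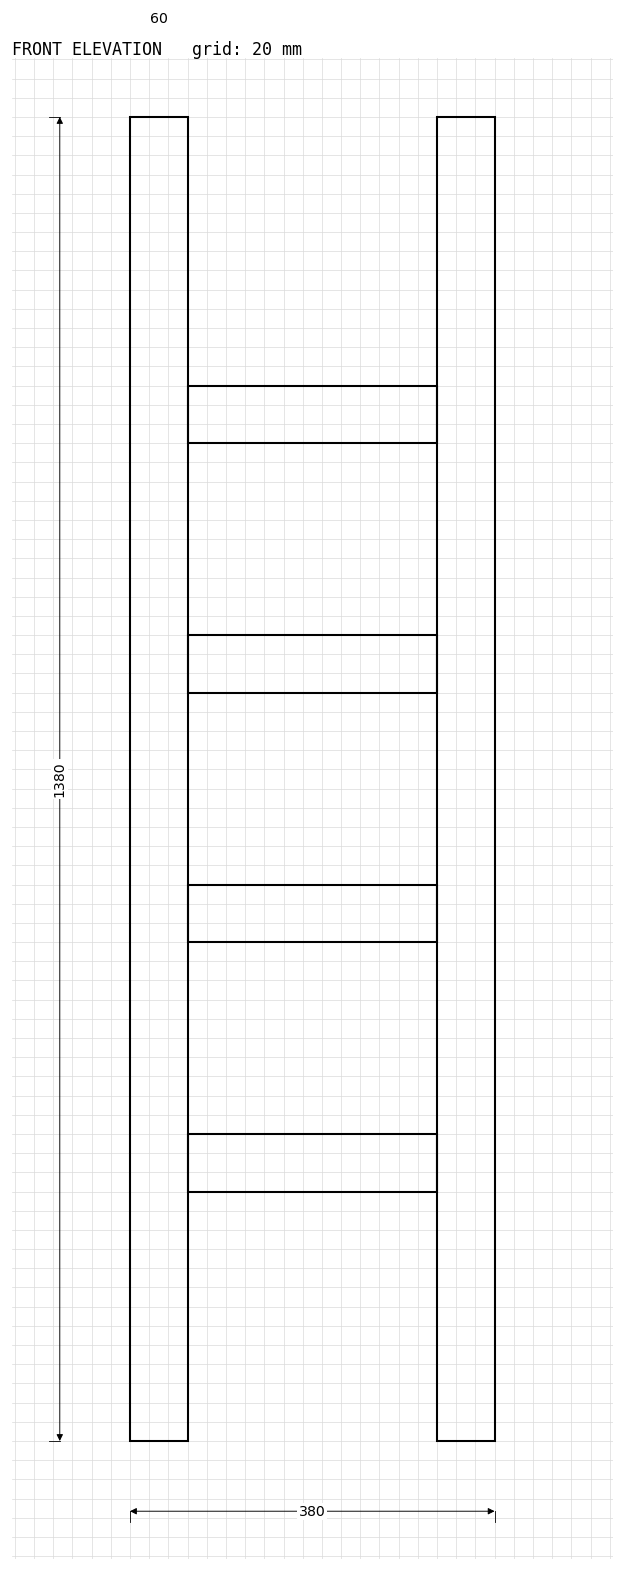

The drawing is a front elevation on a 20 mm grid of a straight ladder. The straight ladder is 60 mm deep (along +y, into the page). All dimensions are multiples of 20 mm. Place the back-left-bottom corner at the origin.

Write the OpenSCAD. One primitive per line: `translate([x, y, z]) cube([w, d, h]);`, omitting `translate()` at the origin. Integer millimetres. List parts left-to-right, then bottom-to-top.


cube([60, 60, 1380]);
translate([60, 0, 260]) cube([260, 60, 60]);
translate([60, 0, 520]) cube([260, 60, 60]);
translate([60, 0, 780]) cube([260, 60, 60]);
translate([60, 0, 1040]) cube([260, 60, 60]);
translate([320, 0, 0]) cube([60, 60, 1380]);
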